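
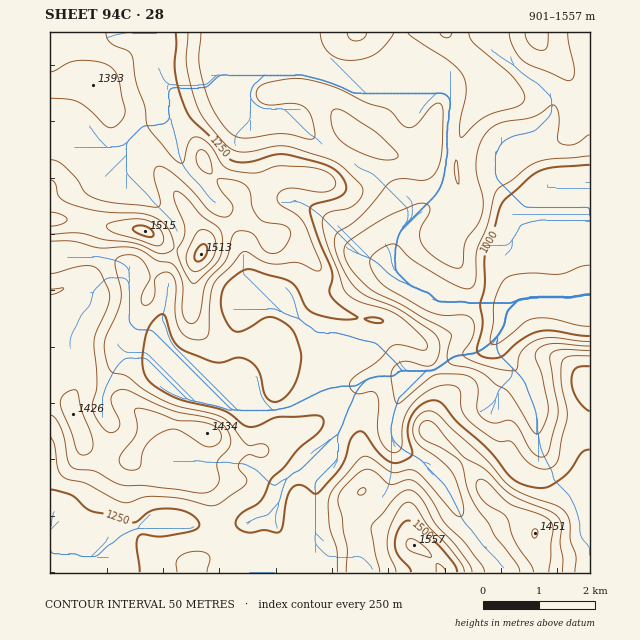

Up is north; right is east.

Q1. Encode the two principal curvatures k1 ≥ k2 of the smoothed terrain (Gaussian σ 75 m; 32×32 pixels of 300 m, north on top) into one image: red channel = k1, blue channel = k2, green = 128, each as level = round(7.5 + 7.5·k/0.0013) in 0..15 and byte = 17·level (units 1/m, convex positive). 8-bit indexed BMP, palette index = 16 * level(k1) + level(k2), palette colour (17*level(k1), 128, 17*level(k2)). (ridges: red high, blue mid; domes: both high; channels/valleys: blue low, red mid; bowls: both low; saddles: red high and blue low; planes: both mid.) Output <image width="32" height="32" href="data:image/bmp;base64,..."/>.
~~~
<image width="32" height="32" href="data:image/bmp;base64,Qk02CAAAAAAAADYEAAAoAAAAIAAAACAAAAABAAgAAAAAAAAEAAATCwAAEwsAAAABAAAAAAAAAIAAABGAAAAigAAAM4AAAESAAABVgAAAZoAAAHeAAACIgAAAmYAAAKqAAAC7gAAAzIAAAN2AAADugAAA/4AAAACAEQARgBEAIoARADOAEQBEgBEAVYARAGaAEQB3gBEAiIARAJmAEQCqgBEAu4ARAMyAEQDdgBEA7oARAP+AEQAAgCIAEYAiACKAIgAzgCIARIAiAFWAIgBmgCIAd4AiAIiAIgCZgCIAqoAiALuAIgDMgCIA3YAiAO6AIgD/gCIAAIAzABGAMwAigDMAM4AzAESAMwBVgDMAZoAzAHeAMwCIgDMAmYAzAKqAMwC7gDMAzIAzAN2AMwDugDMA/4AzAACARAARgEQAIoBEADOARABEgEQAVYBEAGaARAB3gEQAiIBEAJmARACqgEQAu4BEAMyARADdgEQA7oBEAP+ARAAAgFUAEYBVACKAVQAzgFUARIBVAFWAVQBmgFUAd4BVAIiAVQCZgFUAqoBVALuAVQDMgFUA3YBVAO6AVQD/gFUAAIBmABGAZgAigGYAM4BmAESAZgBVgGYAZoBmAHeAZgCIgGYAmYBmAKqAZgC7gGYAzIBmAN2AZgDugGYA/4BmAACAdwARgHcAIoB3ADOAdwBEgHcAVYB3AGaAdwB3gHcAiIB3AJmAdwCqgHcAu4B3AMyAdwDdgHcA7oB3AP+AdwAAgIgAEYCIACKAiAAzgIgARICIAFWAiABmgIgAd4CIAIiAiACZgIgAqoCIALuAiADMgIgA3YCIAO6AiAD/gIgAAICZABGAmQAigJkAM4CZAESAmQBVgJkAZoCZAHeAmQCIgJkAmYCZAKqAmQC7gJkAzICZAN2AmQDugJkA/4CZAACAqgARgKoAIoCqADOAqgBEgKoAVYCqAGaAqgB3gKoAiICqAJmAqgCqgKoAu4CqAMyAqgDdgKoA7oCqAP+AqgAAgLsAEYC7ACKAuwAzgLsARIC7AFWAuwBmgLsAd4C7AIiAuwCZgLsAqoC7ALuAuwDMgLsA3YC7AO6AuwD/gLsAAIDMABGAzAAigMwAM4DMAESAzABVgMwAZoDMAHeAzACIgMwAmYDMAKqAzAC7gMwAzIDMAN2AzADugMwA/4DMAACA3QARgN0AIoDdADOA3QBEgN0AVYDdAGaA3QB3gN0AiIDdAJmA3QCqgN0Au4DdAMyA3QDdgN0A7oDdAP+A3QAAgO4AEYDuACKA7gAzgO4ARIDuAFWA7gBmgO4Ad4DuAIiA7gCZgO4AqoDuALuA7gDMgO4A3YDuAO6A7gD/gO4AAID/ABGA/wAigP8AM4D/AESA/wBVgP8AZoD/AHeA/wCIgP8AmYD/AKqA/wC7gP8AzID/AN2A/wDugP8A/4D/AIeIh3d2h5iYmIeHh4iGuIVyp6hzlKTG+sajhGS1x4eDh4eHd4anl5eYp5eXmIeWdnOml5PJ6ving4OEltnHhYR3h4d2hpZ2dXWVhXaGdbeElaiYk8jopnSChIanytqVc3aGlnaWhXRzc6WFdYZ1yIOVp5aEpueGc4GVtuboyLSEdXWGh6eFhYWnt5eGloS4lLXauJSl6ZaAg+n3tXSClIalloaXqLfX18i5p6eXdJV1gafat5TXgWC2+aZihaanmJPIpra5p4Z3hqR0dZeXdXd1c9amcrGApfbHg4WlcqWXctjHlKe2dXWFyMa0uKeHhoaF1oRgwsf3x5eUuHJzuJdx96ZjdLe31fj714KFp6eol4XHhIDq/LeHdYXIcnSnp7P4c3O36OjFpJKQdXaUhZeohqemkMb4lXRkdbZyZKW2pdeFpOimcnByhYeHhbeFdYaGhrhykcbGp5aVlnJ0uLh2preDpXN0d4eHh3eFuJeHhoZ1pXR0krfJx6aUdIW5uXemx3OWdXeHhYWGdoa4h4eYmJeXdITFkIFzk7Smxvjph7a2Y5eFhpOmt5aXh6iHh4eHh5eVx+qktXFhlcjoxoWHltd0hpZzteilhYaHmIZ2hoaXt/j3trTqtnKDlJSCcoZ2t6eEt4Kl+YV0d4aGhpe4x+f4yIRydKSldIaGhYV2x5aWuIOnpIL2dGN3h3d2l7WllXOBcnR0pLZ1dnWFhXWmyLiXdIWSYfSEcnSDhHWm96R0c3V2hZbYp4SXh4eHdnSDkpJRYLTB/Oq0gqa4lvjXYWR2hoWXuMiFc4eXmKiXgXKUtKPW+LDX+qOCuLm314NydXZ1l6moppZzhoeYmKj45vb39/vlgNTHwra2qLmmcZaGhoaVmKenyIN1h4d2hremppWDkYC252KCt4aFlJF0l5eGh3V1l6jJdHR2h3eHpnV0dHV0hfiUgcjIloWEptnWt5aGhoaGuKekhXR2d3eohoZ3d4bHtZDV1aa2t9f5+rSDlIaXp5a3daXIdWNzc5WGh4eHl7dyx/mDdZe5t5WRgIWnt7iYhrd1hbjGtqeWh4eHhoanhnPnyHJjc5ODcoOnyLiGhqeGt3Z0hpenuLd3d4aXl5Z1hdWDc3eGhoZ1mMiXh3Z2l4anpmV0hHaXh3Z1hqeYl4WnpnN3h4eHdoXHqHWFhneHh4a3t7enhYaGp6e4qJd2hreGdHeHl5inp5aFdneHd4eHdoe5uJZ0lpaGqKiol3aGx3R2d4eHh4aGhoeHh4d3d3d2lqeEg4bHlXaGlpenhobHdHZ3d4eHh4eFlYWFh3eGhaenhYOXuKeFh4eWdYWGh8iEhoeHh4d3h5apuZaGhqbJpnWFlrmodnY="/>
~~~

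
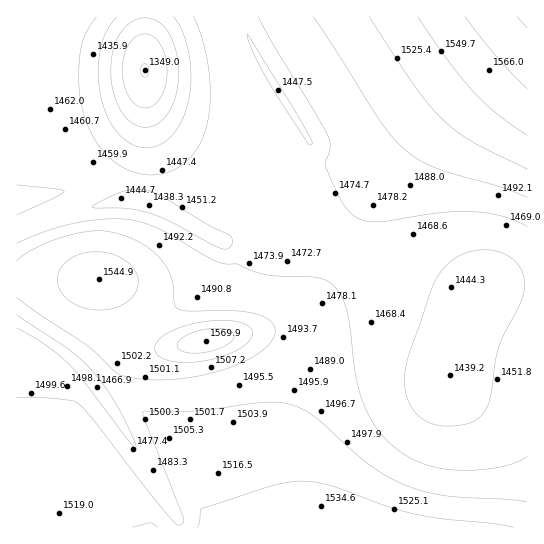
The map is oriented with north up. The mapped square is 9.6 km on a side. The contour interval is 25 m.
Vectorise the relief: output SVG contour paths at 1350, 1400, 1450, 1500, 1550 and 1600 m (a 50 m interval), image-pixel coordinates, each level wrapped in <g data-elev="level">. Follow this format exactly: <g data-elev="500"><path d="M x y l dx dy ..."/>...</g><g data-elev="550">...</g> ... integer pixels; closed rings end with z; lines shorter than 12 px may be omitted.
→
<g data-elev="1350"><path d="M143 77l-2-7 1-5 3-1 3 2 1 5-2 5z"/></g><g data-elev="1400"><path d="M145 127l-7-1-7-4-10-12-8-17-2-22 2-21 7-16 11-12 14-4 6 1 7 3 11 11 7 18 3 22-3 21-7 18-11 12-7 3z"/></g><g data-elev="1450"><path d="M445 426l-12-2-10-5-8-7-6-9-3-10-2-12 1-12 4-15 23-67 5-10 7-10 11-9 15-6 15-2 14 2 14 7 8 11 4 13-3 15-23 49-4 15-4 33-5 15-7 8-8 4-12 3z"/><path d="M222 249l-51-27-21-9-23-4-35-2 13-8 20-8 13-2 12 2 16 8 42 26 22 10 3 6-2 5-4 3z"/><path d="M310 145l-3-2-42-68-14-27-4-14 58 93 7 15 0 3z"/><path d="M194 17l9 25 6 31 1 29-4 25-8 20-12 15-16 9-19 4-10-1-11-3-19-12-15-17-11-23-6-30 1-32 4-20 12-20"/></g><g data-elev="1500"><path d="M527 502l-18-3-64-3-21-5-19-6-20-10-18-12-56-49-10-6-12-4-24-2-71 9-51 0 2 9 39 98-1 5-5 2-4-3-15-17-65-84-16-18-5-2-16-2-40-2"/><path d="M17 297l22 17 49 32 29 27 6 3 15 3 20 1 23-1 24-4 20-6 20-8 16-9 10-10 4-9-1-7-4-5-16-8-23-2-44 0-9-2-4-6-1-16-2-10-9-16-8-9-11-8-25-10-21-3-28 4-32 12-12 7-8 7"/><path d="M313 17l68 105 12 16 13 13 14 10 17 7 64 19 26 10"/></g><g data-elev="1550"><path d="M187 353l16 0 16-4 12-7 3-4 0-4-6-4-10-2-13 1-14 4-9 5-5 7 3 5z"/><path d="M418 17l31 45 24 29 24 23 30 21"/></g><g data-elev="1600"><path d="M517 17l10 11"/></g>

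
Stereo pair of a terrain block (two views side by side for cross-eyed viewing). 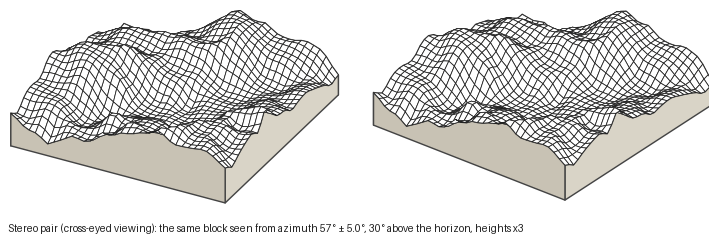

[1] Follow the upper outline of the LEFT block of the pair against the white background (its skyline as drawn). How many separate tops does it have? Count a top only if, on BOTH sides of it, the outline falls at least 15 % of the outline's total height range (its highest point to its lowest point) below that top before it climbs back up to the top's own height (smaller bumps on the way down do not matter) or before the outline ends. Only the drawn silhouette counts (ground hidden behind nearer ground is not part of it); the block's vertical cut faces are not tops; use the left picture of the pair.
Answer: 1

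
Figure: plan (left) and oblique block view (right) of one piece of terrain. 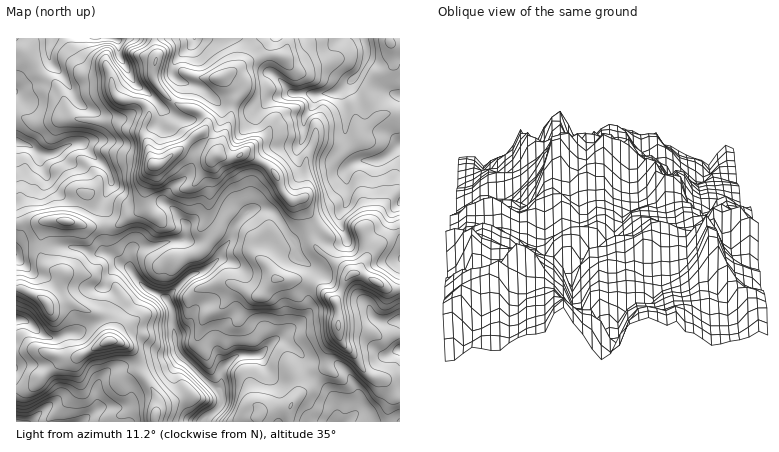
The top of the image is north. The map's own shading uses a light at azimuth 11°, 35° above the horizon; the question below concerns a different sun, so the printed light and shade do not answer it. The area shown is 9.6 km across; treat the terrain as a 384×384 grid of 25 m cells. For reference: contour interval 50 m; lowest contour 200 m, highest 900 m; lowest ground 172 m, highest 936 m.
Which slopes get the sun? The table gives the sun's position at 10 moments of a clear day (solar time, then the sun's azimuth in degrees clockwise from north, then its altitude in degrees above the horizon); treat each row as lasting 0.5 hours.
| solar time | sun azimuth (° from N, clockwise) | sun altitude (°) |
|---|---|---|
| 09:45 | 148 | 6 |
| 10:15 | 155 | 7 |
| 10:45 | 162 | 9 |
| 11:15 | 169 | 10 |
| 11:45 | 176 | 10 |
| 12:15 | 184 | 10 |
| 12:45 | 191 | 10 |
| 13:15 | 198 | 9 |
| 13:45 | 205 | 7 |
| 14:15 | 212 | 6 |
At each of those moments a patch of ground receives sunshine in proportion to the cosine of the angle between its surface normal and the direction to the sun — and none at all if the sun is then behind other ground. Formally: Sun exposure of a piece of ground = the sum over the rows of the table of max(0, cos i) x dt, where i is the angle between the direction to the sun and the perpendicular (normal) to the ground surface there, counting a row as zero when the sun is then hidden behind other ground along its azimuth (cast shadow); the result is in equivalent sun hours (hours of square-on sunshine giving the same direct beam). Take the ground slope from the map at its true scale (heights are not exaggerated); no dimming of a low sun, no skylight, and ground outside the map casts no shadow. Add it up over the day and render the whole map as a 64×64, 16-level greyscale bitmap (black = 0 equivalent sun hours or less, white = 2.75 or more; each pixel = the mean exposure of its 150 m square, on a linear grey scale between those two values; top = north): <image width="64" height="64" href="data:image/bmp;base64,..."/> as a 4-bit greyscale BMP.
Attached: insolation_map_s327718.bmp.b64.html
<image width="64" height="64" href="data:image/bmp;base64,Qk12CAAAAAAAAHYAAAAoAAAAQAAAAEAAAAABAAQAAAAAAAAIAAATCwAAEwsAABAAAAAAAAAAAAAAABEREQAiIiIAMzMzAERERABVVVUAZmZmAHd3dwCIiIgAmZmZAKqqqgC7u7sAzMzMAN3d3QDu7u4A////AM2kJZq8tjJFVmZlVnd2eoUQAUZVZnd2ZmZnd3UzRWd2/+kiV4mqYhIjVlQjV3i+61AAFEM0VmZ3ZmZmZlRGeJr//6Q1eJqWQ0VVQxAkV6z/sgASRDM0NHh2VWZWZWmYm97//XVomYiJmYZUISIleJpiESERERERR3ZmZnd2i6h3ic//yGiYZnmYdmVBABJEIQEjMQAAABATZ3Z4iHeamGRFe9y7qqh2Z3dmZkEAAiAAATQyAAABERE0Z5qoebqHZCNGm97tuYdVVmd2IAAAAAATNUMQABIzIiNpu5aM2nZVEjNa7+7IiWNFZ2MREAAAAVM2UyIREkQzNGmnRr2kMjQhEBWbvLmapTNEMRERAAAVdCIiIhEjRDI0VkJJyjAAElQzRWZ4q8zLdVVDIiEAAEh1QQAAADQzIiNERJ3GIQABd4iZdlWN///cqWMiEAAUiGaGEAAAIyIjNFaL/7QzEABXdlMhERXf///8YzRBAEmGaKpiARASIiRWed/9UzRVICIhAAAAABfv/7ZEZkEBZ2Vpmc3cpSESRmeL/8QjRYmXMQAAAAAAACRSEUiEMgEkZWd3mYeKcyRWd3nMczRndosgAAAQAAAAAAASRENDEiN3Z3iYdmiYVDRWZ5l1RVVDRQAAGchCEAAAACNDM0Q1ZGiHeJl2VXiFQ0VVZlVEMhERAAO9yXZUIQAAE1ZmVDamaamGV3ZmeJh1RVUzNEMRIyFUe8yXdmZTEAABJGdkNZdGmqdFiaqqqqpkUyIzMySLqMzLp1RmZSEAARABEiM2h0JGiGat/+yqvJVEVCIjRq3d3uyEM1UgAAARIQAAAmiIYzNXiK7/2pqph4mVMzNWm8zu2TASMQAAABEhAAAUVmiHZVeZiJmJqoZnmDFFRorM3bgwABIhEAAAEQAAAnggFXd3d4dBJXmpdnZBAFd63/2qIAAAFEMzMQAQAAA53nABJGd2UxETeamHZBAAWrz/xiEAAAAkZlZ2MQAAApzO1AAAEjMhEiNGZmUyAABK7aUQAAAAAjRVVURBAAAniInLMAAAAAEjQzEAAREQARSGEAAAAAASIRIiAUIAAURFZnvHIAAAAUZlIAAAEjMzEAAAAAAAARAAABEAEiIzMyJFV77oEAAld2MQAAI0VTEAAAAAARESIQAAAAACVVQiABMzV5uSFHd0EAESI1ZkEAAAASIjQjMyEAACU0Z2UyEAAAABNpdDREIREzM0VkEAAAASRVREREQzNHmGeId2VUMAAAAje4ISMzM0QzRUIiAAASI0VWZVVniZmYmJqph4vbZCFWRYlSMzREQzRUM0QQAUMhI0dmd4mrqZmYi8y6qt/9lWdkV2QiI0QzRmVEMQAWVCEBN2aJu97aZEVWre7cqXRENGVFZBARIyNnZUMQADMjMgASMzRVVDEAARFIvMqFMklkVlR2IAERJYl2UgAAAAARAAAAAAAAAAABEjNXdTIki6ZnZFdSEQFIu5hRAAAAAAAAAAAAAAAAASEzMjVTECeqmIh1RWZDNYvMumIAAAAAAAAAAAAAAAAjQiMiRlQzjLqpiYZVZ3eKvJiqcxAAAAAAABEAAAAAAjRSAQFWd5ms3dyZmHZmZ4m5ISRkEAAAAAAAMAAAAAASIkMAA2it/oaKzJiqmHd4iZQAACIQAAAAAAAQAAAAAAAAEwA2es7/tRJZmLuqmImakwAAEQAAAAAAAAEAAAAAAAACI1VZ3cvcciaby8uZmJp0EAASEQAAAAAAARAAAAAAAAAmZDSt3LqXRb273LuqpyEQACISEAAAAAAREAAAAAAAAEdkI1iLyplmm6zv/+2BAAABMiIxEAAAABEQAAAAAAACZlQzMQKcuWVXqq3/tRAAAAJEMiMhAAAAAAAAAAAAADZUMzMgABeoUyJEElhRAAAAAVZDIzREQxAAABIhAAABIRERNCAAADdzEAIQAUMAESAAR3UyNWZ2UwESVWYxAAEAETVlEAAAApcwARAAAyEjQwA2ZUM0VURVV4h2eZl2ZmZ4mHUAAAAASGEAAAAAIjNEECRUMzMzM0Vod3iJve7typhkMgAAAAABMQAAAAATMzIAE0RDMzNFVnZlVniavMuYZSESIAAAAAAAAAAAAAIyMxERJEMzM0ZnZUMjREVUMiIzMyEhAAAAAAAAAAAAASITIAASMyMzNFZiIiIiIxAAJWiXUyEAABIxAAAAAAAAATZRABIiIjMzNDIjMzIiABR4rdqWMAATMhAAAAIhAQAAATEAABIiNDIREjREMiECZ3m6ZUIAFnEAAAAAE2UxEAAAAAAAAREzMhADRVQyIBVVaIMAAACIEAAAABMySGMhAAAAAAAAACMzM0ZUQzMQNURVUgAACJIAAAABVlQ1ZCQQAlZlRUEAE0RXd2VUMgFnVEQyAACKQAAAADeHVENDERJqq6lmZBACVWZmZlQQBGZEVTEAA3ZBAAABIjRVMiMASJh2VVVnYhFFZmZlQgAmQiNmIAAERGQAAAAAACMyJVWIdkM0VmiXIBNFZmVCAVQQE0QAACZEZyAAAAAAABNHmYdjIiNEVncxAkVVVDIUQgASEAABh1NHUAAAAAAAACRmZUMiIiI0RUEUZmRDMyIhEQAAAAIxEQNiAAAAAAAAEiERIiIjIiIzMjV4ciM0IREQAAAAAAAAABIAAAAAAAEiIAAjITRCERIjRndiIjQhEAAAAAAAAAAAARAAAAAAASIQABIRI0QhEiNFQy"/>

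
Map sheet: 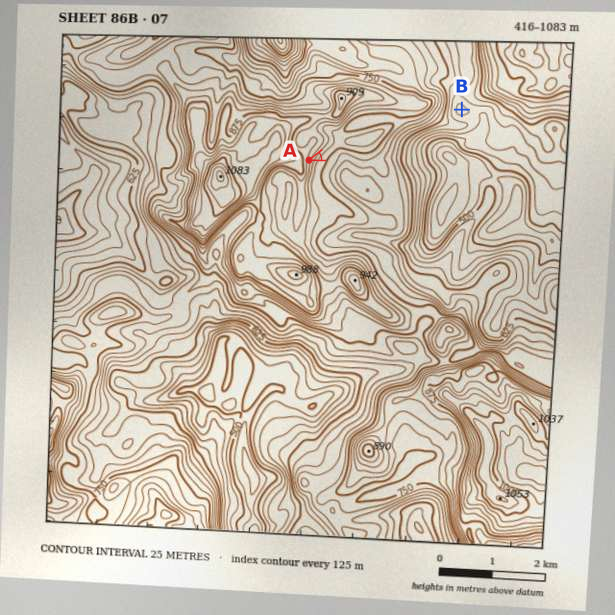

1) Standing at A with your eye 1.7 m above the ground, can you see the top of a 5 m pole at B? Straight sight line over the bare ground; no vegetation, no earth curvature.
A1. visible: false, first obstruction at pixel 348 147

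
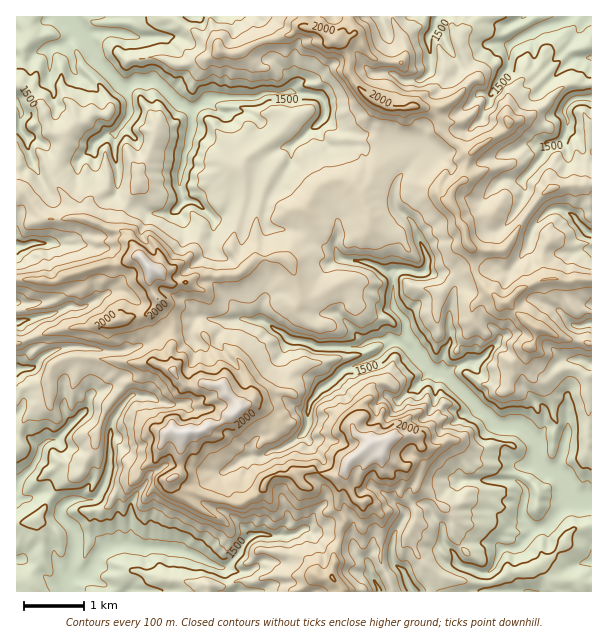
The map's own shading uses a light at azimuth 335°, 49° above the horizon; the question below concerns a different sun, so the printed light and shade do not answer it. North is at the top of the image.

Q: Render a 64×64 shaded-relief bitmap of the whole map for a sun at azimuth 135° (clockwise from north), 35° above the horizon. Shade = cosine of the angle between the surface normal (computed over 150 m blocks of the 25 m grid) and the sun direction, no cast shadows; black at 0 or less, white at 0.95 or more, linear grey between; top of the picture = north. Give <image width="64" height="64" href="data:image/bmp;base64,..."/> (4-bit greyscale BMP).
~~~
<image width="64" height="64" href="data:image/bmp;base64,Qk12CAAAAAAAAHYAAAAoAAAAQAAAAEAAAAABAAQAAAAAAAAIAAATCwAAEwsAABAAAAAAAAAAAAAAABEREQAiIiIAMzMzAERERABVVVUAZmZmAHd3dwCIiIgAmZmZAKqqqgC7u7sAzMzMAN3d3QDu7u4A////AJmruYZomrqaqYZVZ6mrhle7mVd5p6yXvMy5nN3cqbqqiauqmGZ5qYiIdUNDVViXVGmbiZl5qnmqmIhXzMy6qZlnq7qahlZ4ZVVENGQmU1ZSJWvMupm4aqmIq5JYiru5h3ebu5qnVWZEVVZ4q0Opd2UjOdzJurmKq6q91zRFisy6qZu7mbp2Z3Z4iZie0BdmVUI3y8rMiqu7ubvLdkNXrMyqq7uovKmZqruqqI35ASIhMzfczN1ZvNqrvMyqdFRrzKq7qqisy6q7u7mqnO+omIVFNtzN3mXM25zN3bunZCe8ibuamLzcqru7qqqt7svNzZd2vM3vw5u7m8zMy6unM2dFnKh3m+2pu6qpnN7d683M2Hmqvd7oi6qru7zMmtt1VVNL2UQzzrfMmZrcur7s7azsWKmuu9urqZvMu8yHzKiIiGjduHAs1mqKy6q6d77tiu6XmYmszNy4eLu7vJa8qZlYqKzd2ATNJI3bmHdkO+yJzbi8yc3d3bqFeYibpoupqmR6iL7tAF6gGtypdmUSvJq6iM39vu7u3LqrupiHeZia2BWXfO5QFtgCvcu5ZSAUZYlDnd293v/+283dy5iZmIr+UlZY3oASXMa+7c24YgACIzA6zM3K7//cvMzMuZqFee6iNEa+oSIWys7u3dy7ggIRIQOavdu97+7bvMzKeqRG3dhCRq2yIyKrzv7u7bzugiMjI0eM7cyr3dhniap5tTTN7bMEjcMiMkmL3v/+yr78ATRWZDOZiaRGmVVWmXjWNKzc7RA900IABDJIzv/sq+5QECelQAZUmlJZmZmamck0ebze0wnjExAAMRJY7/26rHAgAZiEAXdLuGibzKqayUV3i93sNOwBIhFVVVWN/srOkBMAWnggGEeqqZrdzLvJVphq3M1zj7RlWLqIiWe8us/wAAAbrMIDVHmXad7tzdlmeGnLvbdq7KhnqqmKhWiZnP0AAAbN/FJkeYZWvczN23cSOMutypibyWiFRFiIZ3eK7+MAAFqtxWaHZlWMy8zcl0ICu6u6qpmoaqQiFImJh4rO/4AABIipmYZCJYvMy7uXu1BJmZh2ZWhVqDM0iJqWRoee7IIAeJm5zIMCac3tu6vd2CNXiZYxEkZ4ZkVomqciMySKq2FZl7mO7TA1nu7tzO7d26mazblkWJiIZmiZmWaLzMupt2mGrWne4wFd7c25BIrMy7ze3Ll5uHmGZ3eLuqve/u7cuXWOhrzuUkjNyVIAACV3eb7u3bu5eJhneKibu7zN3+7JVqyEnMyWZ6mJpspiAAABOLrO7Muqu7u6mau6qqvO26c1rYSbq7h2aKzeq83IZAADZWzt3LzMzMuYmrvLqr3ZiFSdlHqJy3eaqr15u83NpBNmSM7czcu7uoiJqryqvOxnl3ylV3V827u7zLu8zLzclneL3dzM3Mu6mImpmrq93DSHaadVdiTN3MzdiJm83dvKdZztqrrM3cuZmql3maqrICElmHd3UUeqqZkBIRJpzLuVa8ykZ2aM3KmrunREV6yFcRR4iZmUQ0VUMwEiEAAUZ4hndqpURDW7qau7t3eazcvqNZmrzMlVZmVVACMiIhAQJldlOadnY2h3iqvLvMzdvNtFibu73YWLqYmGVUVmVUIjRmdUmFaGZmZ5qsubzMy8qUVXqXaetWvLl7zLqpmYZFQ0Z2aZVYd4d3iqy3iruru3ZleZdTvmOKuZac3MupdUNkRmZohleImJmaq7h4q6mbd1Wau6VesmiaxmiZiIh1RGd4ZFaHV4iHmqqqqYiaqamJd5qqy0r4R5lod2VVVmZ5qryjR3iHiJZnmrqpiZq6mYd6qoesg9/KqXqYh3d4qGm7zdhWeZiIl1VouqmZq7qYdnvMpmqzTv3LqpiIiHeaZqy8qGiImJiZZUaaqZmruYdVWN7aV5YVzczIiIiYd4pkm7y2N5mZmYqGVWiZmaq5d1NUre7JphJniJh3eah2eWN6zNYUeZmqiadlVmeImrqIdFRaze3cIVZFa3ZpumRoY2rN6RJoiKuIqHdmVmeJqqiHVnu5ms6xSGZ6dVjNpEdESM3bIleHiqmHZ4dmZ3iZqZh1a+65isYWZohkZ63qNCNFve1BNoh4q7pVeIiHiZmZmYdDr/7bzHNFhoR4re+3IVOd3XI1Z4d5zbU2eIiJqqqYmXIF3/7d6jRRZ3Z73/6RJIvNk0VFeHaL7VJXiZq7zJmruSA8/+zdU0Imhlis3/UCaYqTNUNHd3i+0zd4q8zuyrqskAWs3bpzMzWHVneL6jJHiJU0UyI1VFnHJXeJvM7bzbezA3Z87VI0RoZWZWaZU1aay4d3YwEiJIc0VYqGR5ZK65UCiFbf1Vl2Z1ZldndEaJjO27zNuZdnh1RGZWQQNjGv7AB6pm3+25lmdmd4qnh5mJ7czM3d7qipZGZEV4QDdCr/gEmqZazIipaId3mt3KiqjN3MzN3uyoc2qaqs3YJ5Q43jF5qmV4mIlomIh3vtuJqJzczMzNzLqVS8zKzttViGWNkliap3i6mGeYl2ZomYZTN7u93bzLuaqby5day2V5mHmTRYqqu6zLmImWREMzRVQheFi93dqInNzadVi6ZYm7qqU0SKiaeby6mZdmd3d3ZTE3M1eJ3IdpvMuXecxEabzM23U0iWaImaqZmZmZmqmFIiVTQzJJqVJpiph4vnNYrMy7y4ZXhpmoiYmaqqmJqqMDIkNEMRR2QTdpiZeNo1eKvMmsynaI"/>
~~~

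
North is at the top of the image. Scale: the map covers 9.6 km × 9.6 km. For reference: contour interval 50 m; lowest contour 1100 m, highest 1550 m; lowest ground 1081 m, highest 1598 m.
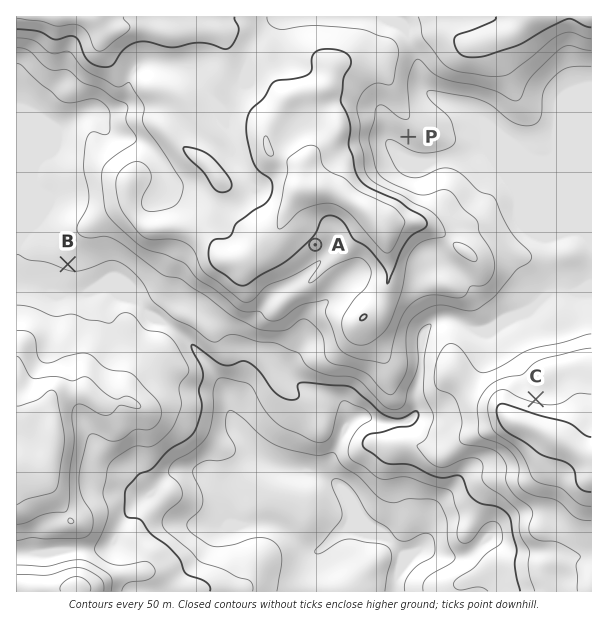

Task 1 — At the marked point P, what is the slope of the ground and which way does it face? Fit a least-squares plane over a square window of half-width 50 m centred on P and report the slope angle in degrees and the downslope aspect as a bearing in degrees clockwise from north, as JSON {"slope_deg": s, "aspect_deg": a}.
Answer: {"slope_deg": 9, "aspect_deg": 211}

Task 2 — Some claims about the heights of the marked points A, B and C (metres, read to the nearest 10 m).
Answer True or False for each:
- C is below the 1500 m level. True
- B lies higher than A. False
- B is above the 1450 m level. False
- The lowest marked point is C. False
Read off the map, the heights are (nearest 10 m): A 1480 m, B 1300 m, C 1440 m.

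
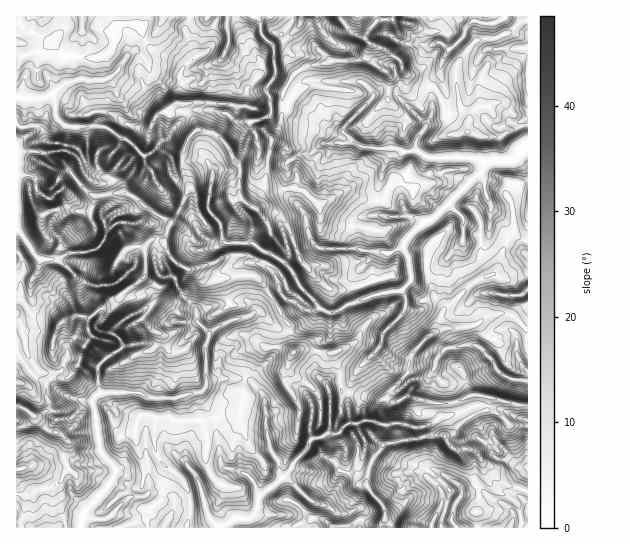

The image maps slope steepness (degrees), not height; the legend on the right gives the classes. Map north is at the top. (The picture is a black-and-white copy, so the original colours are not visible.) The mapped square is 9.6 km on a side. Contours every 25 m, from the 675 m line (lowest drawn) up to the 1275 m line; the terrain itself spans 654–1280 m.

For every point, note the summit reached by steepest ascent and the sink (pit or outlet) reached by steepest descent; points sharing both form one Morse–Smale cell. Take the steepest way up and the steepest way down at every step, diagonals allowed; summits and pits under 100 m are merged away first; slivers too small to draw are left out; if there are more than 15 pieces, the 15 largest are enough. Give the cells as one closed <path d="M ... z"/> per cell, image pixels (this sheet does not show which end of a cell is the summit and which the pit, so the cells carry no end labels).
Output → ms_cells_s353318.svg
<path d="M527 16l-54 1 2 4-5 2-5 6-4 10-13 11-7 12-1 12-7 5-2 6 1 29-6 11-31-33-9-1-12 4-30 32-1 4 9 10-3 2-10 0-6-11-30-24-12-4-8 3-4 23-7 8-1 5-7 42-14 20-10-7 0-31-7-8-6-14-13-12-15-4-4 2-7 8-5 15 0 15 6 20-12 26-9 12-4 14 8 18 15 10 11 2 13 9 23-4 23 1 10 12 16 29 6 7 2 7 8-3 11-8 9-13 8 4 8 0 14-8 26-9 27-4 9-10-1-14 27 0 25-24 6 26 14 23 24 4 16-1 6-5z"/><path d="M159 240l-8 0-6 6 0 29-8 9-15 9-11 15-12 1-9 8-16-1-9 4-9 11-4 18 1 8 5 4 19 5-11 13-13-2-2 2 5 10 7 6 29 7 4 13 4 36 4 6-11 7-26 0 1 5-7 12-8 6-15 2-11 7-10-3 0 35 169 0 5-15-2-19-6-15-21-16-6-10 0-34 3-2 11 0 7 4 28 0 17-6 16-2 2-2 4-14-1-10 2-8-38 2-2-35 4-12 6-6 16-8 30-8 18 17 12 2-2-6-6-7-16-29-10-12-23-1-23 4-16-11-8 0-12-6-6-8-5-13z"/><path d="M189 16l-173 1 0 106 3 4 20 0 8 14 30 7 11 21 6 6 17 4 11 13 11 4 12 11 25 16 7-8 12-26-6-20 0-15 5-15 7-8 4-2 15 4 13 12 6 14 7 8 0 31 9 7 11-12 4-8 8-43-12-16-6-18-40-5-35 1-2-2 4-16 0-16 15-13-11-24 4-11z"/><path d="M17 124l-1 127 8 14 0 5-4 8 0 19 3 5 11 14 17 1 8 6 15-7 16 1 9-8 12-1 11-15 15-9 8-9 0-29 6-6 12 1 8-18-26-16-12-11-11-4-11-13-17-4-6-6-11-21-30-7-8-14-20 0z"/><path d="M246 379l-3 8 0 16-5 10-16 2-17 6-28 0-7-4-11 0-3 2 0 34 6 10 21 16 6 15 2 19-4 14 108 1 16-9 10 0 12 9 18 0 5-7-7-8-11 0-12-8-15-4-20-20-6-4-4 1-2-16-8-12-4-16-3-37-13-16z"/><path d="M473 16l-132 0 10 16 12 5 6 6-4 14-4 3-27 0-11 4-14 1-8 4-9 8-9 16 0 13 8-2 12 4 30 24 6 11 10 0 3-2-9-10 1-4 30-32 12-4 9 1 31 33 6-11-1-29 2-6 7-5 1-12 7-12 13-11 4-10 5-6 5-2z"/><path d="M462 243l-25 24-28 0 2 14-8 9 2 7 0 12-22 25-2 9-4 7-20 20-6 12-2 11 18 3 11 4 9 0 2-7 19-20 1-15 6-8 14-14 12-7 29-2 9-4 6-6 12-4 13 2 7 4 8 9 3 1 0-38-11 5-35-4-14-23z"/><path d="M291 16l-101 0-5 17 11 24-15 13 0 16-4 16 2 2 35-1 40 5 6 18 11 14 8-10 4-16-1-7-11-1 0-7-4-6 0-6 9-14-4-28 12-4-3-7 10-11z"/><path d="M262 345l-5 2-5 4-7 27 6 3 13 16 3 18-2 10 4 21 10 16 1 13 3 2 21-24 9-14 9-2 5-4 11 0 11-10-1-29-7-3-1-20-7-18-10 0-12-4-12 0-8 3-13-5-11 1z"/><path d="M442 435l-57 9-12 14-5 12-1 16 16 19 2 14 6 8 41 0 1-8 10-18-3-12-12-11 3-8 3-1 24 15 3 3 1 8 19-6 10 10 15 6 7 9-2 14 16 0 1-23-7-7 2-8-21-7-5-5-4-9-8-5-11-13-20-2z"/><path d="M353 393l-5 1 1 29-11 10-11 0-5 4-9 2-9 14-20 24 27 24 15 4 12 8 11 0 8 8 6-1 11 5 5 0 6-7 0-7-2-6-16-19 0-8 2-12 14-20-12-12 0-8 4-4-2-4 3 1 1-6-1-7 4-5z"/><path d="M506 313l-19 3-17 11-25 1-16 8-20 22-1 15-19 20-1 6 10 2 11-5 10 4 8 0 8-15 18-17 5-1 6 8 3 14 4 7 7-1 40 10 9 0 1-23-3-2-11 0-12-5-6-6-4-10-11-10 12-17 6-3 11 0 6 6 1 22 6 10 5 3 0-40-11-11z"/><path d="M402 291l-27 4-26 9-14 8-8 0-8-4-9 13-11 8-8 4 2 18 18-2 12 4 10 0 7 18 1 20 6 2 10-23 20-20 4-7 2-9 21-23 1-14z"/><path d="M487 409l-22 11-12 13-8 5 9 11 20 2 11 13 8 5 4 9 5 5 21 6 5-11 0-52-18-1-12-12z"/><path d="M261 312l-30 8-16 8-6 6-4 12 2 35 10-2 28 0 6-25 8-9 8 3 11-1 15 4-2-18-12-4z"/>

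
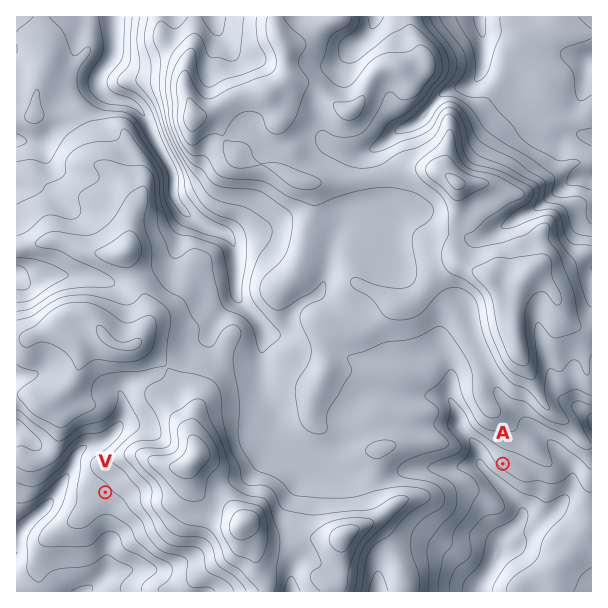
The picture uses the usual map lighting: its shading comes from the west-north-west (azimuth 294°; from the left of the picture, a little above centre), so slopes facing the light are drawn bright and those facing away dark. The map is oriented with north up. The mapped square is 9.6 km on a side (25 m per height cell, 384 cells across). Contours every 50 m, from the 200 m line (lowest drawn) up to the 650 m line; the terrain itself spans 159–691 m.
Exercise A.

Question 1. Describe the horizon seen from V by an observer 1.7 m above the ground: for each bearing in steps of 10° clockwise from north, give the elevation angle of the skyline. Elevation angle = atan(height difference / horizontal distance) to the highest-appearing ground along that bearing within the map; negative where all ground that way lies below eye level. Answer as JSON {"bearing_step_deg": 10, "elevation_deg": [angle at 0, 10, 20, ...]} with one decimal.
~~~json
{"bearing_step_deg": 10, "elevation_deg": [5.1, 6.2, 7.7, 9.6, 11.5, 13.0, 13.6, 13.0, 11.6, 10.2, 9.5, 7.8, 5.4, 2.6, 0.0, -1.1, -3.0, -4.7, -5.6, -5.8, -4.6, -3.4, -2.8, -2.7, -3.6, -4.3, -3.8, -2.7, -0.6, 1.0, 1.1, 1.7, 4.3, 5.2, 4.9, 4.6]}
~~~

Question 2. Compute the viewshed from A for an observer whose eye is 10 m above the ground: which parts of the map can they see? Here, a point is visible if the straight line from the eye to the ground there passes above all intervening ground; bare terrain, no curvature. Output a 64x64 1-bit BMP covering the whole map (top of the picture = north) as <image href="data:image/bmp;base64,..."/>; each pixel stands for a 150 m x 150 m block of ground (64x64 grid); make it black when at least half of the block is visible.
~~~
<image width="64" height="64" href="data:image/bmp;base64,Qk0+AgAAAAAAAD4AAAAoAAAAQAAAAEAAAAABAAEAAAAAAAACAAATCwAAEwsAAAIAAAAAAAAA////AAAAAAAAAAAADA+fgAAAAAAMHw/wAAAAAAQfB/AAAAAABD8T+AAAAAAEPnP8AAAAAAQP4f4AAAAABgHh/gAAACAHAAH/AAAAMAAA4f8AAABwAAH3wAAAAPAAH/8AAAAMAAAf/wAAABwAAP//AAAAHgAA//8gAAAOAAB//kAAAAwAAH/3wAAADAAAA/+AAAAAAAAB/gAAAAAAAAOeAAAAAAAAB4AwAAAAAAABgGAAAAAAAAMAQAAAAAAABgDAAAAAAAAeAcAAAAAAAAABgAAAAAAAAAEAAAAAAAAAAAAAAAAAAAAAAAAAAAAAAAAAAAAAAABgAAAAAAAAAGAAAAAAAAAAAAAAAAAAAAAAAAAAAAAAAAAAAAAAAAAAAAAAAAAAAAAAAAAAAAAAAAAAAAAAAAAAAAAAAAAAAAAAAAAAAAAAAAAAAAAAAAAAAAAAAAAAAAAAAAAAAAAAAAAAAAAAAAAAAAAAAAAAAAAAAAAAAAAAAAAAAAAAAAAAAAAAAAAAAAAAAAAAAAAAAAAAAAAAAAAAAAAAAAAAAAAAAAAAAAAAAAAAAAAAAAAAAAAAAAAAAAAAAAAAAAAAAAAAAAAAAAAAAAAAAAAAAAAAAAAAAAAAAAAAAAAAAAAAAAAAAAAAAAAAAAAAAAAAAAAAAAAAAAAAAAAAAAAAAAAAAAAAAAAAAAAAAA=="/>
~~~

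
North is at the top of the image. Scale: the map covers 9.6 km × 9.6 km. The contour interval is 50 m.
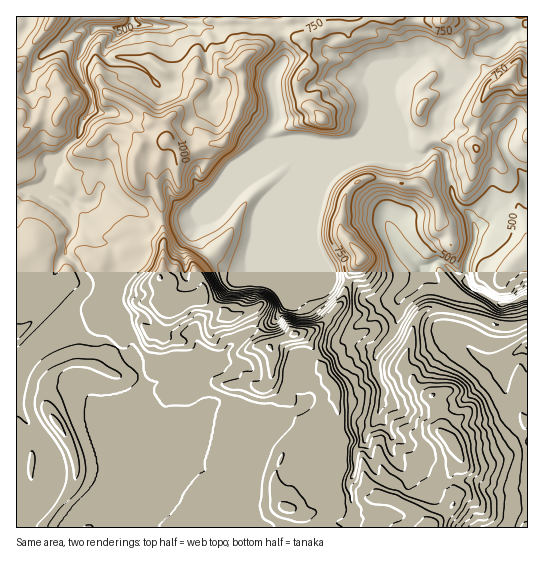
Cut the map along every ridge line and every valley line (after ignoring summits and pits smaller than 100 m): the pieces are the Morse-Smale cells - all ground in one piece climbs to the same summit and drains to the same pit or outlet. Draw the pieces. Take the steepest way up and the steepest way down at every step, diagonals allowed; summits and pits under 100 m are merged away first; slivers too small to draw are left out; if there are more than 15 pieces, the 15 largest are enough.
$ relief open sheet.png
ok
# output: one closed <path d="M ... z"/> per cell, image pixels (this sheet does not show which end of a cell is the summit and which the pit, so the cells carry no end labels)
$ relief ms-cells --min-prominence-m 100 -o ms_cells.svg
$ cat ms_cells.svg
<path d="M437 148l-6 1-9 8-7 0-4-2-13 0-7 2-6 26 2 36 2 8 8 15 28 29-26 28-26 1-7-3-9-12-6-2-22-4-10-20 0 23 2 19 20 19 16 6-19 19-28 10-10 7-5 13-2 14 11 13-1 4-14 7-26 28-26 11 6-13 0-9-4-11-9-8-12-7-19 3-6-12-2-13-8-5-2-11 24-9 16 0 20-20 35-18 13-18 0-4 23-52 1-27 6-23 5-12 15-16 25-12-71 0-8 2-36 23-22 21-44 18-22 1-10-1-44-30-8 0-4-8-13-6-7 3-1 7-2-8-5-7-10-10-2 2-11 35 27 26 1 11-5 8-2 12 11 9 11 19-2 7-16 18 0 19 5 6 16 8 15 0 10 5 24 22 4 11-40 100-16 28-7 17 1 5 272-1 0-20-5-22 7-14 0-16 2-6 8-8 0-7 14-17 2-11 8-2 13 7 35-2-4-12-8-4-10-8-3-10-8-8 0-8 7-16 2-17 6-11 10-7 13 0 63 19 12-2 11-4 0-128-14 4-8 8-13 8-18 18-4-16-12-8-6-9-8-44z"/><path d="M281 35l-16 12-19 9-8 9-12 3-6 9-7 4 3 10-5 8-5 2-11 0-17-9-13 0-16-17-6 4-10-3-20 1-9 9 1 5 34 18 12 14 9 4 7 14-25 2-7-8-9-6-20-1-8 5-16-6-3 10-19 18-3 6 2 2 13 14 2 8 1-7 7-3 13 6 6 7 9 3 41 28 10 1 22-1 44-18 22-21 36-23 8-2 112-1-112-1-23-9-2-2 0-8 9-17-5-27 0-11 13-25z"/><path d="M67 312l-44 44-7 3 1 169 63-1 7-21 16-28 32-77 2-12 6-8-4-14-24-22-10-5-15 0-16-8-5-6z"/><path d="M414 16l-121 0 0 3 6 1 2 3 2 14-5 2-9-4-8 0 4 19-13 25 0 11 5 27-9 17 0 8 25 11 116 2-5-12-3-16-9-21-1-21 4-10 21-16 1-18-2-6z"/><path d="M527 24l-9 8-5 1-11 11-24 7-5 6-2 13-6 7-4 2-8-4 6 7 0 5-18 24-4 16-12 10-20 8 3 8 7 4 7 0 13-9 6 1 4 5 8 44 6 9 12 8 4 16 18-18 13-8 8-8 14-6z"/><path d="M313 241l-24 60-16 22-14 4-18 10-20 20-16 0-24 9 2 11 8 5 2 13 6 12 19-3 12 7 9 8 4 11 0 9-6 13 26-11 26-28 14-7 1-4-11-13 2-14 5-13 10-7 28-10 19-19-16-6-20-19-2-43z"/><path d="M389 404l-8 2-2 11-14 17 0 7-8 8-2 6 0 16-7 14 5 22 0 20 77 1 25-26-4-29 9-16-1-4-7-11-11-9-4-24-35 2z"/><path d="M397 155l-32 0-26 12-15 16-5 12-6 23 0 25 14 34 6 3 13 1 11 4 9 12 7 3 26-1 26-28-28-29-10-23 0-45 2-15z"/><path d="M503 372l-21 12-24 23-21 3 3 20 12 12 8 15-9 16 4 29-24 24 0 2 87 0 2-6 8-8 0-76-11-8-8-15z"/><path d="M442 308l-13 0-6 3-10 15-2 17-7 16 0 8 8 8 3 10 10 8 8 4 5 12 17-1 27-24 19-9 4-6-1 16 5 30 8 15 10 7 1-115-23 5z"/><path d="M47 183l-9 6-22 2 1 168 6-3 45-45 3-6 16-19 0-4-11-19-11-9 2-12 5-8 0-8-4-7-24-22z"/><path d="M99 16l-45 0-6 11-16 18-9 17-7 5 1 72 22-22 18 0 4 6 20 3 3-8 8-9 0-11-15-29 0-10 8-18 7-10 8-5z"/><path d="M275 16l-174 0-1 10 18 2 2 2-5 9-10 10 0 6 5 6 23 3 16 9 8-5 10 4 15 0 12 4 8 9 11-6-5-10-4-30-10-12 41 0 16-2 4-2 2 2 18 0z"/><path d="M107 27l-8 0-7 4-7 10-8 18 0 10 15 29 0 11-8 9-3 8 17 7 8-5 20 1 9 6 7 8 24-2-6-14-9-4-12-14-34-18-1-5 9-9 20-1 10 3 6-5-12-9-24-2-6-5-2-9 10-10 5-9z"/><path d="M523 16l-108 0 0 19 2 6-1 17 17-3 20 20 9 4 7-6 7-20 7-5 19-4 11-11 5-1 9-9z"/>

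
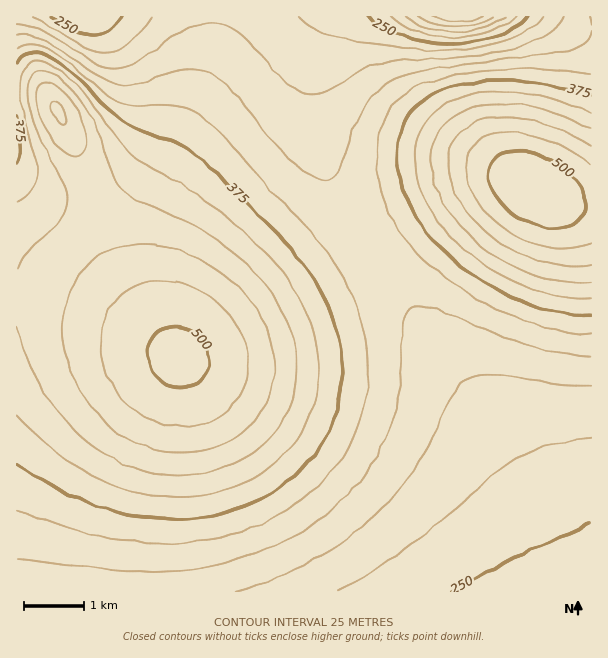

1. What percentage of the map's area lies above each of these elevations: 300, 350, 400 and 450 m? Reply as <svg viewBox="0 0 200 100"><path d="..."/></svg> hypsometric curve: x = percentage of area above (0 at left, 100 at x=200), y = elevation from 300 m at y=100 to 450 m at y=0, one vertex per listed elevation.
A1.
<svg viewBox="0 0 200 100"><path d="M161 100l-54-33-36-34-39-33"/></svg>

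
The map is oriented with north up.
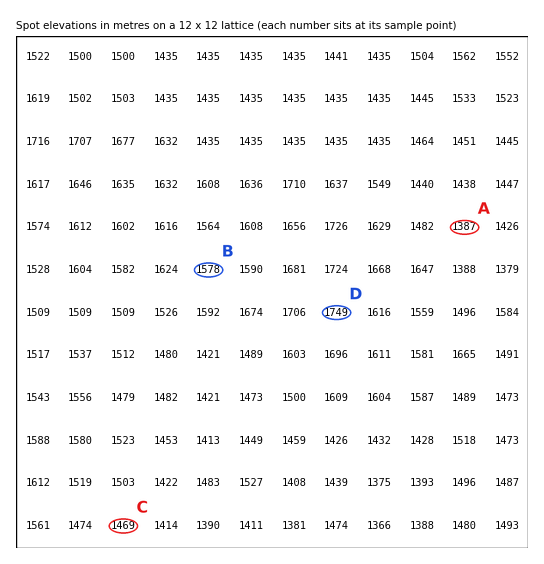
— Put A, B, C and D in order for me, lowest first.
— A C B D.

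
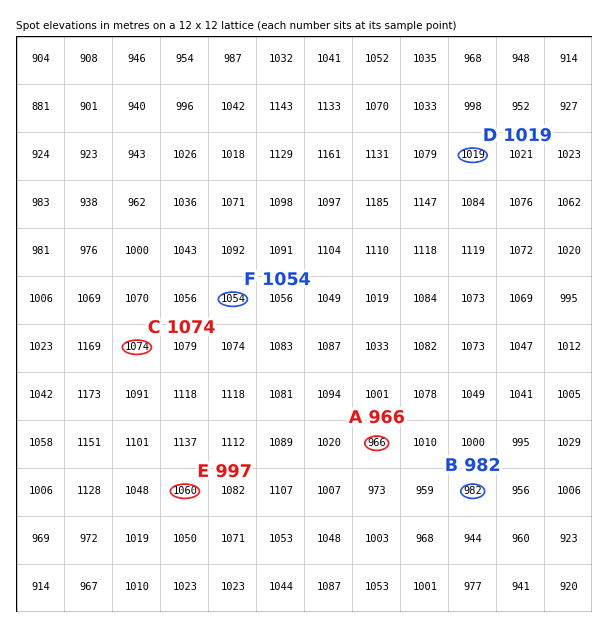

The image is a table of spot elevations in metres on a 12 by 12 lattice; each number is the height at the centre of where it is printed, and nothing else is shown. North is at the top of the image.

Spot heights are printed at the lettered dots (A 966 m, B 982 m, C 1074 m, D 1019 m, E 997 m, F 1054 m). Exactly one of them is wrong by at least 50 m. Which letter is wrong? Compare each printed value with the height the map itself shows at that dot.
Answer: E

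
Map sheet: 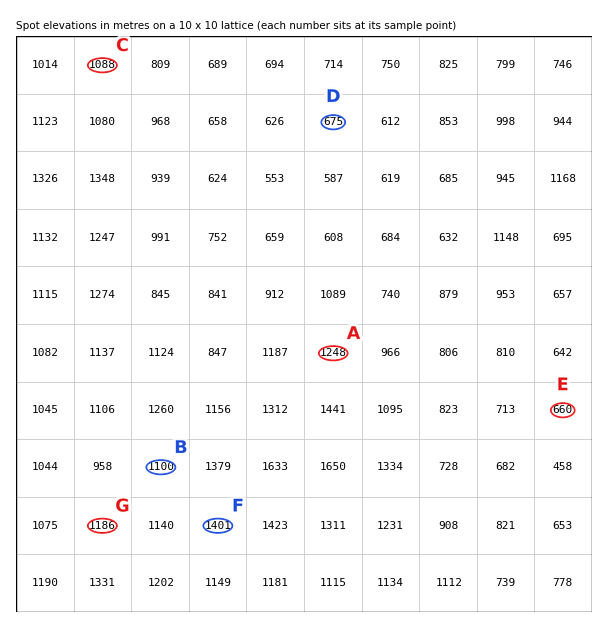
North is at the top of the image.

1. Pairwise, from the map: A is above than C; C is below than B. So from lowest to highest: C B A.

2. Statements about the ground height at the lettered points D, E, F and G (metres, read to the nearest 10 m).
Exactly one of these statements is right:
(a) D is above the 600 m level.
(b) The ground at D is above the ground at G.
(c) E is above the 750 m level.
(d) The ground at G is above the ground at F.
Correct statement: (a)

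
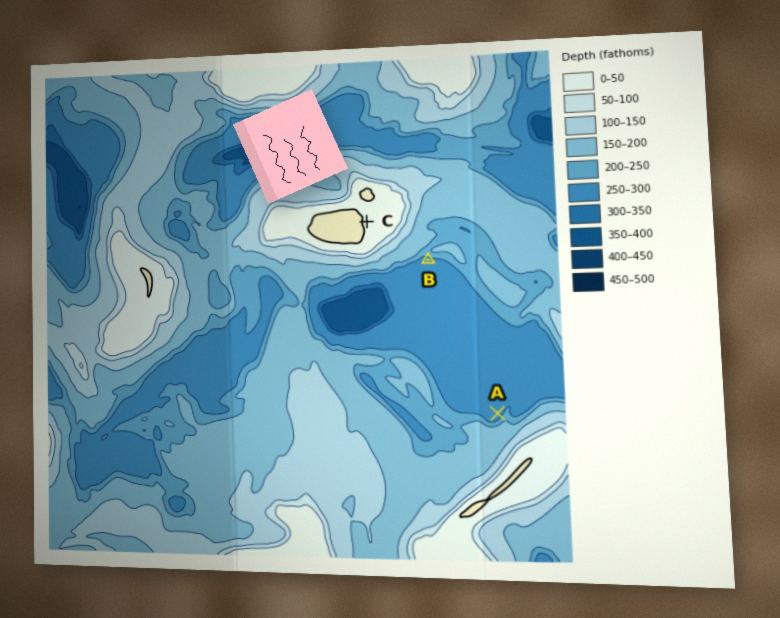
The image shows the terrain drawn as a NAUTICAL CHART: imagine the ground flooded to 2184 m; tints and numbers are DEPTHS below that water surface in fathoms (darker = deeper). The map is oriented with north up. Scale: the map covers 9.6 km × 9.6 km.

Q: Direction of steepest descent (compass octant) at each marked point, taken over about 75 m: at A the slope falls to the NW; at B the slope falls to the S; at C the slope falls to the E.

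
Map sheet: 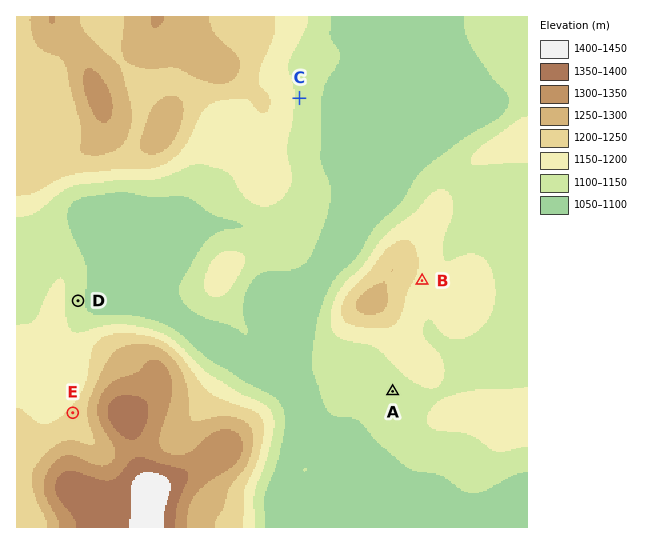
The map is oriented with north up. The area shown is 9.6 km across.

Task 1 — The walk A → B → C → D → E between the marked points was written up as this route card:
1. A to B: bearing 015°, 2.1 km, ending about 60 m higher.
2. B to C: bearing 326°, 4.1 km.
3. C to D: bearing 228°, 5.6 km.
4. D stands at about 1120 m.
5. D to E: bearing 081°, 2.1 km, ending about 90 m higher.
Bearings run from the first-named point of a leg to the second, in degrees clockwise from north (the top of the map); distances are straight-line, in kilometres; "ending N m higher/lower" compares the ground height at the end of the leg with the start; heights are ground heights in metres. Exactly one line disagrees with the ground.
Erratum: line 5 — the bearing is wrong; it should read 183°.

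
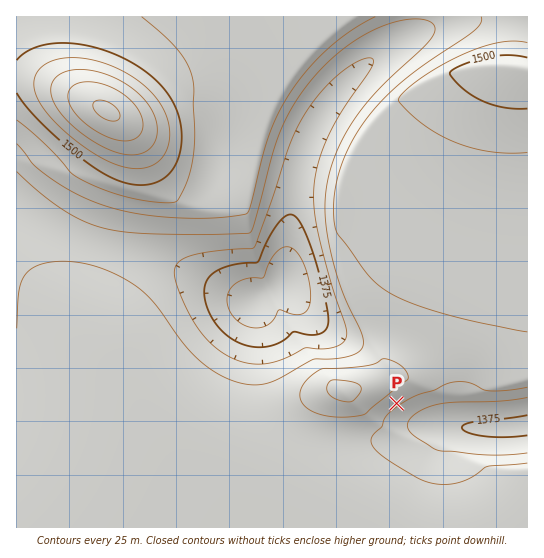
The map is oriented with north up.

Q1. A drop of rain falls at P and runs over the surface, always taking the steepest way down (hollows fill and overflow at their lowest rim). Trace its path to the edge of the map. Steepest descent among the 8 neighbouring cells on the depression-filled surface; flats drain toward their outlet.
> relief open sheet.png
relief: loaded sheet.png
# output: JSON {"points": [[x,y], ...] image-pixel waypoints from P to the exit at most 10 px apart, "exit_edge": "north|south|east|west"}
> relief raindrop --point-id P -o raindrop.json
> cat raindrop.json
{"points": [[397, 403], [407, 414], [418, 422], [429, 423], [439, 425], [450, 426], [461, 426], [471, 427], [482, 427], [493, 429], [503, 429], [514, 427], [525, 426], [527, 425]], "exit_edge": "east"}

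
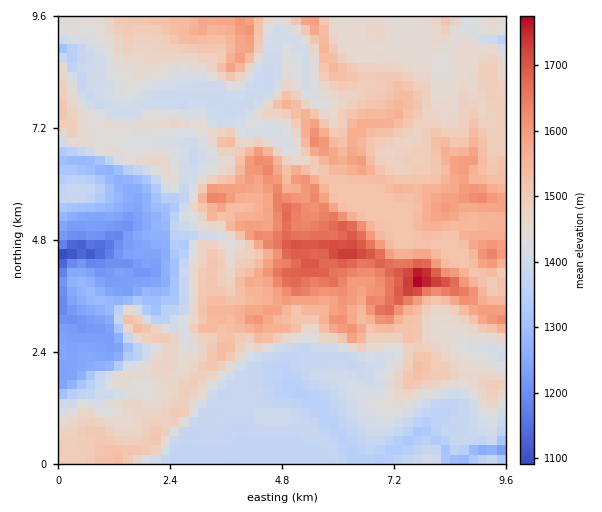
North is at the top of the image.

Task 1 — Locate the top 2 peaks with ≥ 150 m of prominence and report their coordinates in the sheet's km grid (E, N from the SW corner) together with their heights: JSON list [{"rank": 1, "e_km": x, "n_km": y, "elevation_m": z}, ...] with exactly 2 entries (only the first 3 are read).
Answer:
[{"rank": 1, "e_km": 7.76, "n_km": 3.94, "elevation_m": 1789}, {"rank": 2, "e_km": 4.09, "n_km": 9.31, "elevation_m": 1617}]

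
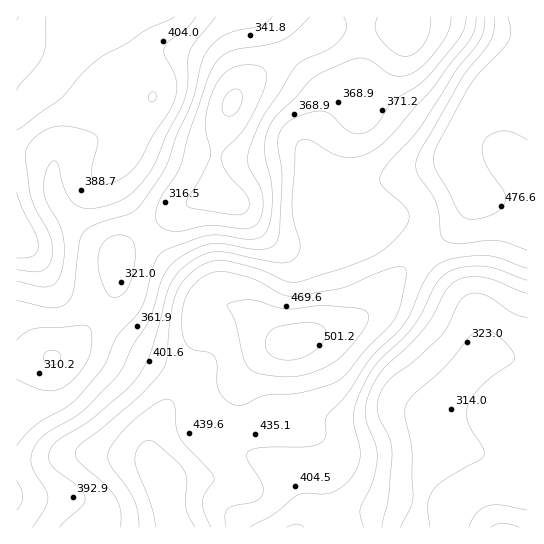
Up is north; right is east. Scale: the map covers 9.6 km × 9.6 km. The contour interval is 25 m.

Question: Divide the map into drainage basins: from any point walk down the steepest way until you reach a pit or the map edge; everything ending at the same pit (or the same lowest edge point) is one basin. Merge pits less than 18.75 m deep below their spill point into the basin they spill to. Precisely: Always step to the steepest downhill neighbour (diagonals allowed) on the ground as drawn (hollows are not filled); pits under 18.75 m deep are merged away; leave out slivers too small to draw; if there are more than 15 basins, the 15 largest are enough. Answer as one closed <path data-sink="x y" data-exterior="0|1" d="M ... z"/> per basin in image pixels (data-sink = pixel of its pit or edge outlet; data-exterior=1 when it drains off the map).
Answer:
<path data-sink="231 103" data-exterior="0" d="M361 16l-344 0-1 211 26-12 33-22 23-16 16-14 1 18 34 57 18 21 44 42 32 10 36 29 7 3 44-12 24-10 17-12 25-32 27-28 24-14 12-10 12-20 2-8 0-12 8 8 12 4 22-1 13-5 0-96-18-4-16 2-25 29-6 12-6 19-7-6-28-15-52-40-11-5-7-1 7-8 2-13z"/><path data-sink="434 419" data-exterior="0" d="M474 188l-3 17-12 20-12 10-24 14-27 28-25 32-9 7-16 9-71 22-40 29-37 3-12 6-14 14-17 28-6 23 3 11 13 22 3 23 7 22 353-1 0-334-21 4-14 0-10-2z"/><path data-sink="51 358" data-exterior="0" d="M113 164l-26 21-45 30-26 14 1 234 22-2 30-6 21-2 51 4 12 7-4-18 6-19 13-22 18-20 17-8 32-1 38-28 14-5-13-7-31-25-32-10-44-42-18-21-29-47-7-14z"/><path data-sink="405 23" data-exterior="0" d="M527 16l-165 0-2 58-4 9-4 3 7 1 11 5 52 40 28 15 7 6 6-19 6-12 25-29 16-2 18 3z"/>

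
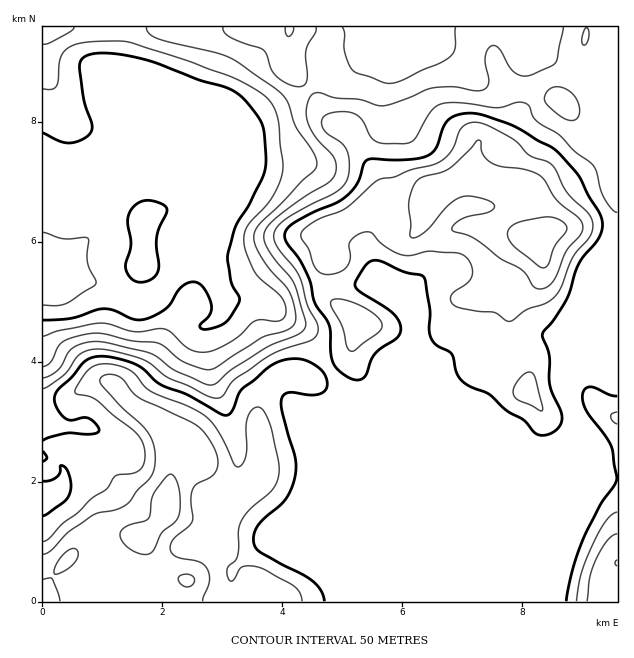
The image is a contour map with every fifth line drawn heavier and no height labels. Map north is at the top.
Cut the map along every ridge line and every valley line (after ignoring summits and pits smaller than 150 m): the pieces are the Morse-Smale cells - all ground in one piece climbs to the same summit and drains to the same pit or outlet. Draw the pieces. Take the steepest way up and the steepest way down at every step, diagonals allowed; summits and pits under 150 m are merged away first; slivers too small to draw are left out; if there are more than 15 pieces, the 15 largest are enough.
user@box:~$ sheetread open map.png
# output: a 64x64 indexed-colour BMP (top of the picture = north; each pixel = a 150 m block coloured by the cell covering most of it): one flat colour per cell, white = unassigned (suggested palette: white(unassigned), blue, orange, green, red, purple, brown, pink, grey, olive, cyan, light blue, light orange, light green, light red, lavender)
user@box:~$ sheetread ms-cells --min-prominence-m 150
<image width="64" height="64" href="data:image/bmp;base64,Qk12CAAAAAAAAHYAAAAoAAAAQAAAAEAAAAABAAQAAAAAAAAIAAATCwAAEwsAABAAAAAAAAAA////ALR3HwAOf/8ALKAsACgn1gC9Z5QAS1aMAMJ34wB/f38AIr28AM++FwDox64AeLv/AIrfmACWmP8A1bDFABERERERERERERERERERERERERERERERERERERETMzMzERERERERERERERERERERERERERERERERERERERMzMzMREREREREREREREREREREREREREREREREREREREzMzMxERERERERERERERERERERERERERERERERERERERMzMzEREREREREREREREREREREREREREREREREREREREzMzMRERERERERERERERERERERERERERERERERERERETMzMxERERERERERERERERERERERERERERERERERERERMzMzERERERERERERERERERERERERERERERERERERERETMzMRERERERERERERERERERERERERERERERERERERERMzMxEREREREREREREREREREREREREREREREREREREREzMzERERERERERERERERERERERERERERERERERERERETMzMRERERERERERERERERERERERERERERERERERERERMzMxEREREREREREREREREREREREREREREREREREREREzMzERERERERERERERERERERERERERERERERERERERETMzMRERERERERERERERERERERERERERERERERERERERMzMxEREREREREREREREREREREREREREREREREREREREzMzERERERERERERERERERERERERERERERERERERERETMzMRERERERERERERERERERERERERERERIiIiIiIiIRMzMxERERERERERERERERERERERERERESIiIiIiIiIiIzMzEREREREREREREREREREREREREREiIiIiIiIiIiIjMzMRERERERERERERERERERERERESIiIiIiIiIiIiIiMzMxEREREREREREREREREREREREiIiIiIiIiIiIiIiIzMzEREREREREREREREREREREREiIiIiIiIiIiIiIiIjMzMREREREREREREREREREREREiIiIiIiIiIiIiIiIjMzMxERERERERERERERERERERESIiIiIiIiIiIiIiIiMzMzERERERERERERERERERERESIiIiIiIiIiIiIiIiIzMzMRERERERERERERERERERERIiIiIiIiIiIiIiIiIiMzMxERERERERERERERERERERIiIiIiIiIiIiIiIiIiIzMzERERERERERERERERERERIiIiIiIiIiIiIiIiIiIiMzUREREREREREREREREREREiIiIiIiIiIiIiIiIiIiIzVREREREREREREREREREREiIiIiIiIiIiIiIiIiIiIiVVERERERERERERERERERIiIiIiIiIiIiIiIiIiIiIiJVURERERERERERERERERIiIiIiIiIiIiIiIiIiIiIiIlVRERERERERERERERESIiIiIiIiIiIiIiIiIiIiIiIiVVERERERERERERESIiIiIiIiIiIiIiIiIiIiIiIiIiJVURERERERERERESIiIiIiIiIiIiIiIiIiIiIiIiIiIiVRERERERERERERIiIiIiIiIiIiIiIiIiIiIiIiIiIiJVERERERERERERIiIiIiIiIiIiIiIiIiIiIiIiIiIiIiURERERERERERIiIiIiIiIiIiIiIiIiIiIiIiIiIiIiJREREREREREREiIiIiIiIiIiIiIiIiIiIiIiIiIiIiIlERERERERERESIiIiIiIiIiIiIiIiIiIiIiIiIiIiIiIRERERERERERIiIiIiIiIiIiIiIiIiIiIiIiIiIiIiIhEREREREREREiIiIiIiIiIiIiIiIiIiIiIiIiIiIiIiERERERERERESIiIiIiIiIiIiIiIiIiIiIiIiIiIiIiIRERERERERERIiIiIiIiIiIiIiIiIiIiIiIiIiIiIiIhEREREREREREiIiIiIiIiIiIiIiIiIiIiIiIiIiIiIiEREREREREREiIiIiIiIiIiIiIiIiIiIiIiIiIiIiIiIRERERERERIiIiIiIiIiIiIiIiIiIiIiIiIiIiIiIiIhEREREREREiIiIiIiIiIiIiIiIiIiIiIiIiIiIiIiIiEREREREREiIiIiIRERERESIiIiIiIiIiIiIiIiIiIiIRERERERERERERERERERERESIiIiIiIiIiIiIiIiIiIhERERERERERERERERERERERESIiIiIiIiIiIiIiIkQiEREREREREREREREREREREREREiIiIiIiIiIiIiJERCIRERERERERERERERERERERERERIiIiIiIiIiIiJEREIhEREREREREREREREREREREREREiIiIiIiIiIiJEREQiERERERERERERERERERERERERESIiIiIiIiIiJEREREQRERERERERERERERERERERERERIiIiIiIiIiIkRERERBEREREREREREREREREREREREREiIiIiIiIiIkREREREERERERERERERERERERERERERESIiIiIiIiIiREREREQREREREREREREREREREREREREREiIiIiIiIiJERERERBERERERERERERERERERERERERESIiIiIiIiIkREREREERERERERERERERERERERERERERIiIiIiIiIiREREREQRERERERERERERERERERERERERESIiIiIiIiJERERERBERERERERERERERERERERERERERIiIiIiIiIkRERERE"/>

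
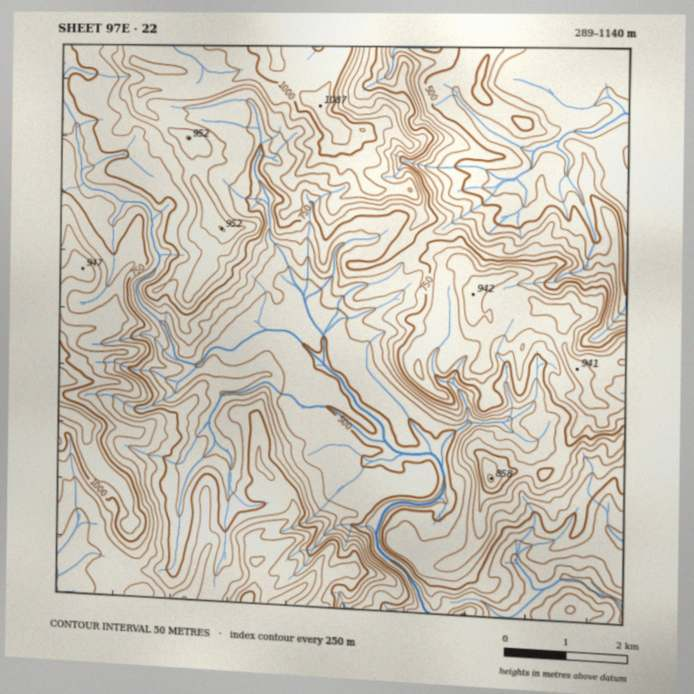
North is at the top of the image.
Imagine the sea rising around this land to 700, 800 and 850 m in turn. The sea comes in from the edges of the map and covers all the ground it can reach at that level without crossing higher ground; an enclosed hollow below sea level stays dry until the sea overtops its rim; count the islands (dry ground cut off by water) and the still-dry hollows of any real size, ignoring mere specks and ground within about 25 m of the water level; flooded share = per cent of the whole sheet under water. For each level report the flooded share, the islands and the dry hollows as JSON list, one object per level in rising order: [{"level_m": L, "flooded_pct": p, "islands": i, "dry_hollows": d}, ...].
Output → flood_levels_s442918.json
[{"level_m": 700, "flooded_pct": 46, "islands": 0, "dry_hollows": 0}, {"level_m": 800, "flooded_pct": 65, "islands": 1, "dry_hollows": 0}, {"level_m": 850, "flooded_pct": 76, "islands": 0, "dry_hollows": 0}]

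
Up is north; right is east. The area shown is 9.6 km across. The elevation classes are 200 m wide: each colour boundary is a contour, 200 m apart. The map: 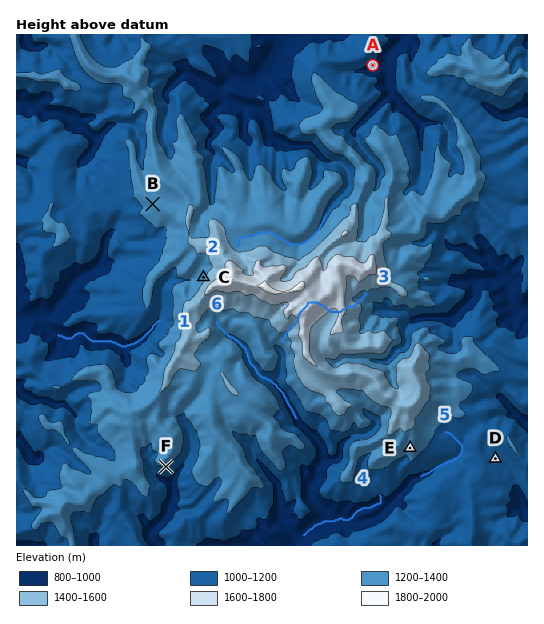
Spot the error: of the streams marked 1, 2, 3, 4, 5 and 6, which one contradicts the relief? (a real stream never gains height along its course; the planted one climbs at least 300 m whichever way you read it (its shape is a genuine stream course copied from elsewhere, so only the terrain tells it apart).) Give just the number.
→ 3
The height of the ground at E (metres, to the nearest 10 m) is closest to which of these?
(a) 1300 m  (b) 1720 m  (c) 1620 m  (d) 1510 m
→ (a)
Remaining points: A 940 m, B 1290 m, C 1340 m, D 1100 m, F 1190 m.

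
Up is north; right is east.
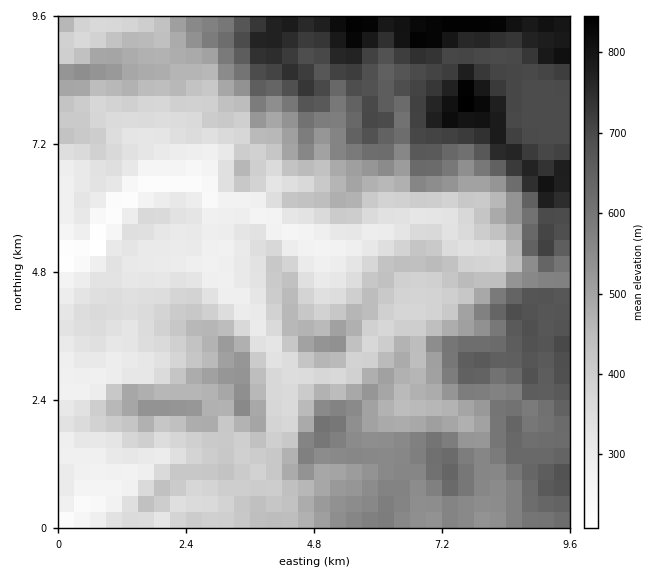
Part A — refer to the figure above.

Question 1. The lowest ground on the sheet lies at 170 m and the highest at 870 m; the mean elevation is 490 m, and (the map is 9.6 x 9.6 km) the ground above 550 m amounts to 31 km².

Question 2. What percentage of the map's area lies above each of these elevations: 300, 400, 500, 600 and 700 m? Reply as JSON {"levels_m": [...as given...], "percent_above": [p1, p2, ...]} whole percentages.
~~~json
{"levels_m": [300, 400, 500, 600, 700], "percent_above": [90, 63, 42, 25, 11]}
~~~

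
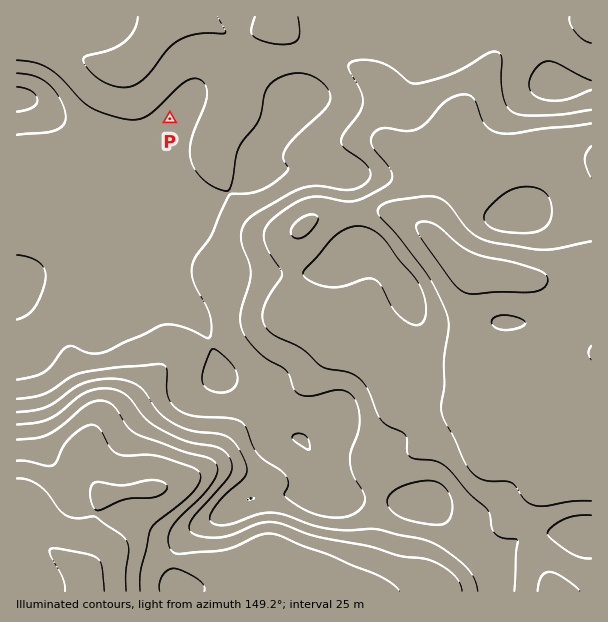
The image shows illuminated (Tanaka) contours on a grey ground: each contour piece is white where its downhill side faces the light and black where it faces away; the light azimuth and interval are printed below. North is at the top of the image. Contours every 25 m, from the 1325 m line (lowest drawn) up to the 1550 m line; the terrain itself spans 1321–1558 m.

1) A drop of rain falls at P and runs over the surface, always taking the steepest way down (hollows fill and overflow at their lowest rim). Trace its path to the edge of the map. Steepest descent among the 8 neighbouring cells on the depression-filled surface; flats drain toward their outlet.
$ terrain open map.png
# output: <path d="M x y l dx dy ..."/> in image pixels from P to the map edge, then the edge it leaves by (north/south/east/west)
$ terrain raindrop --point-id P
<path d="M170 119l-38-38 0-4-1-2 0-3 12-12 3-6 3-12 7-10 3-8 3-3 0-4"/>
exit: north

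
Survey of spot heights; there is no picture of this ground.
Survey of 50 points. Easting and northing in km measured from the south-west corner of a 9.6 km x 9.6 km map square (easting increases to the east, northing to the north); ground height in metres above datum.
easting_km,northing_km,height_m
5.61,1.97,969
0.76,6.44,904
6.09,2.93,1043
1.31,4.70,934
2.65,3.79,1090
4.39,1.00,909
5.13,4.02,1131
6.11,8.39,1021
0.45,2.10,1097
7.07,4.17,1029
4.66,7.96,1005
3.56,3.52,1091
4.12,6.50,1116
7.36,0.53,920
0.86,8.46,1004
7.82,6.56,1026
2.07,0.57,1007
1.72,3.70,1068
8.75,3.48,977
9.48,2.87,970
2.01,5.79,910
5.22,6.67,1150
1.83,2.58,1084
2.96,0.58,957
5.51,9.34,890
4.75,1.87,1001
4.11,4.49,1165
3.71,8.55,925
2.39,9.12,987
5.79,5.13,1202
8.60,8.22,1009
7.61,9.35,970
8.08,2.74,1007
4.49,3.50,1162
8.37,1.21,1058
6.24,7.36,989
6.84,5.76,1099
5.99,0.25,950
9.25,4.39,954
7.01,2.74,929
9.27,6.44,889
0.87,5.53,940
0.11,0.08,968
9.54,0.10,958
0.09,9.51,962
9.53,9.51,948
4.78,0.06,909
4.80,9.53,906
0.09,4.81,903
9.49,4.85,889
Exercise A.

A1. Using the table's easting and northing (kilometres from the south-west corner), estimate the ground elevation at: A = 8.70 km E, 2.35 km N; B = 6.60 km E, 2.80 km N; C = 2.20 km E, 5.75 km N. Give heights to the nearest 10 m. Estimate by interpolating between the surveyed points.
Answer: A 1020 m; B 1000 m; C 950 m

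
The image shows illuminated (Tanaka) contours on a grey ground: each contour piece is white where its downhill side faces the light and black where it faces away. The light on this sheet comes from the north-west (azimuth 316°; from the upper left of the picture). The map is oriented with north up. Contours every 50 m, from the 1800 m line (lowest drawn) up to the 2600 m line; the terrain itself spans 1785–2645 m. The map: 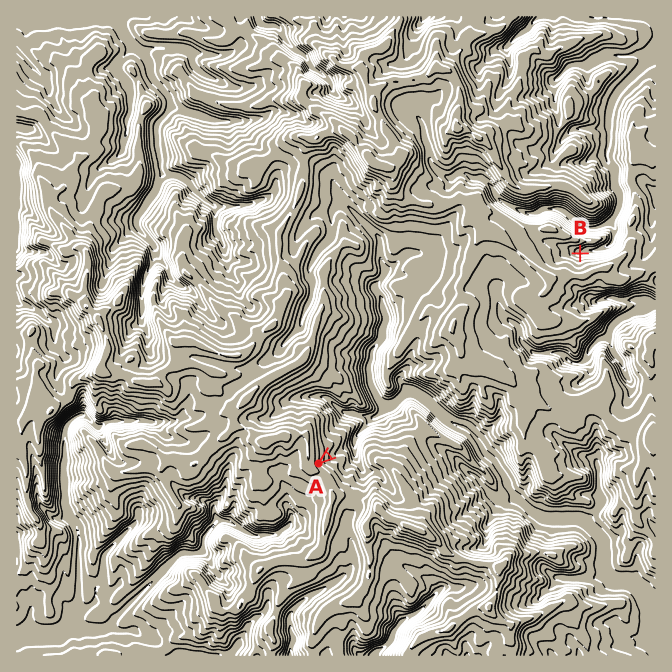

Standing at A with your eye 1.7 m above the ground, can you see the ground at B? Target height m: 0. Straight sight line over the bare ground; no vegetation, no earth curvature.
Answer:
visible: false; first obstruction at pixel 437 368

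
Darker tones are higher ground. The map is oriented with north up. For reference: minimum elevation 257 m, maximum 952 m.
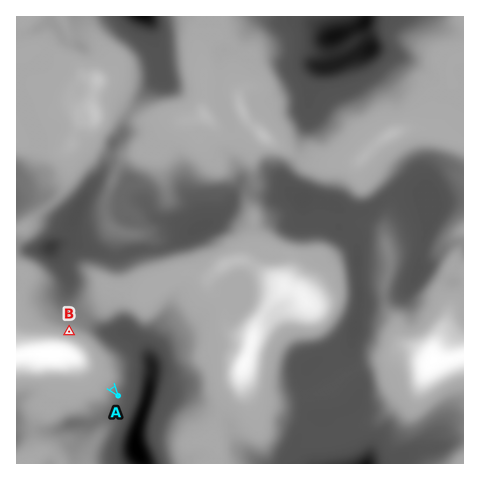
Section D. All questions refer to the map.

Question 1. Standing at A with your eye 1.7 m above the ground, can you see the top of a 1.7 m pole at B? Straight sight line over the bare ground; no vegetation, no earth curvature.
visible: true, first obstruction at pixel None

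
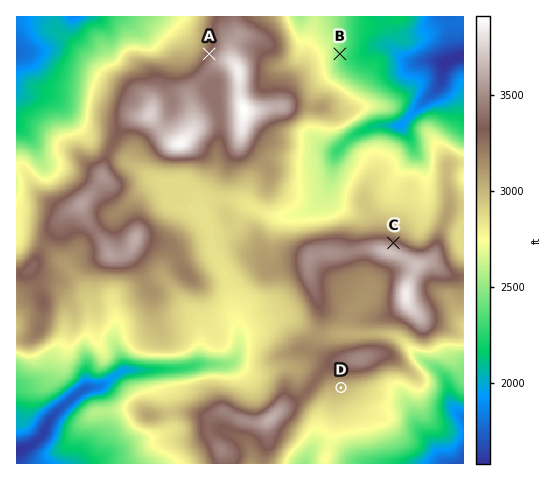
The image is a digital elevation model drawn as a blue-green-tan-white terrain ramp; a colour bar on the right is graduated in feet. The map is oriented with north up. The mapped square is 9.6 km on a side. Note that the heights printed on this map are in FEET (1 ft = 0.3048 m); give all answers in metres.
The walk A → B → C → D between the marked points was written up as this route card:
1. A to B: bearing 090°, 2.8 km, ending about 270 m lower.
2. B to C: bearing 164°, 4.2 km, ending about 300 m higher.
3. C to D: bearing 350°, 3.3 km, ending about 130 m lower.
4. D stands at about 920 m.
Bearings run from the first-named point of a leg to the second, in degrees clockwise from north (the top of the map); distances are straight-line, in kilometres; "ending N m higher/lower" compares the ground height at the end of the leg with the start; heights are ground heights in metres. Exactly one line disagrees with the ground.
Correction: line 3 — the bearing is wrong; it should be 200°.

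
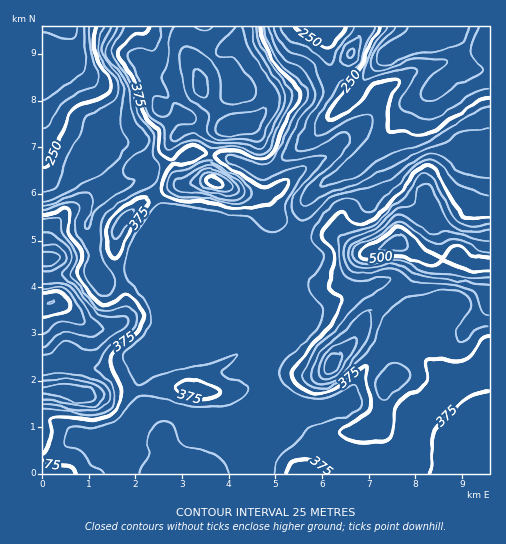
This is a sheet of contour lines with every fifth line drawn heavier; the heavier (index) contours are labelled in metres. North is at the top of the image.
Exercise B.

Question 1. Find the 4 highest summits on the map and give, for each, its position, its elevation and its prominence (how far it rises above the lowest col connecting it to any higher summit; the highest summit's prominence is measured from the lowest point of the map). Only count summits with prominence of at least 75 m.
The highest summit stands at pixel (397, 244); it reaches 536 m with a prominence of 379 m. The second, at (52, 302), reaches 525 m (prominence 187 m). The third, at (214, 182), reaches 511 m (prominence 157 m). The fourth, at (79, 394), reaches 498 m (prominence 89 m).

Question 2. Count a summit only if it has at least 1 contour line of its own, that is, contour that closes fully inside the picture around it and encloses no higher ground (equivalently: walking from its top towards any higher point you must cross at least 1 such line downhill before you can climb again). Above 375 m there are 8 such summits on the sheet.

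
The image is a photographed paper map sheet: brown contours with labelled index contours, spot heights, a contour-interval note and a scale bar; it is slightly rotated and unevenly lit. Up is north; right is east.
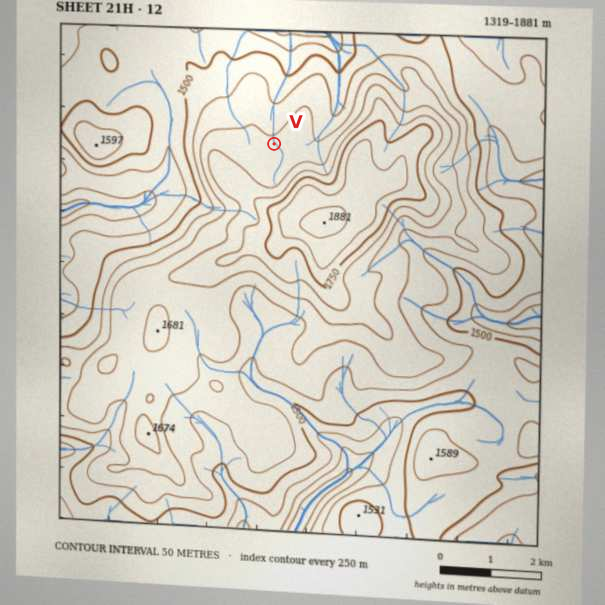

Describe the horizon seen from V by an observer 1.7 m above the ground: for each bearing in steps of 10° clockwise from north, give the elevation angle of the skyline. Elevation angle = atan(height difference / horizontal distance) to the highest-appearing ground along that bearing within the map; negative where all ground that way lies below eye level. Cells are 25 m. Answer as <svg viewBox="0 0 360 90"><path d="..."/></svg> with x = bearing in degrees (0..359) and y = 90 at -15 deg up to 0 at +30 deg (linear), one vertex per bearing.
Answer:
<svg viewBox="0 0 360 90"><path d="M0 68l10 1 10-3 10-3 10-2 10-2 10-1 10-3 10-4 10-5 10-1 10 1 10 0 10-2 10-5 10 0 10 2 10 2 10 3 10 3 10 3 10 0 10 0 10 0 10 0 10 2 10 2 10 2 10 3 10 1 10 0 10 1 10 1 10 0 10 0 10 2"/></svg>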